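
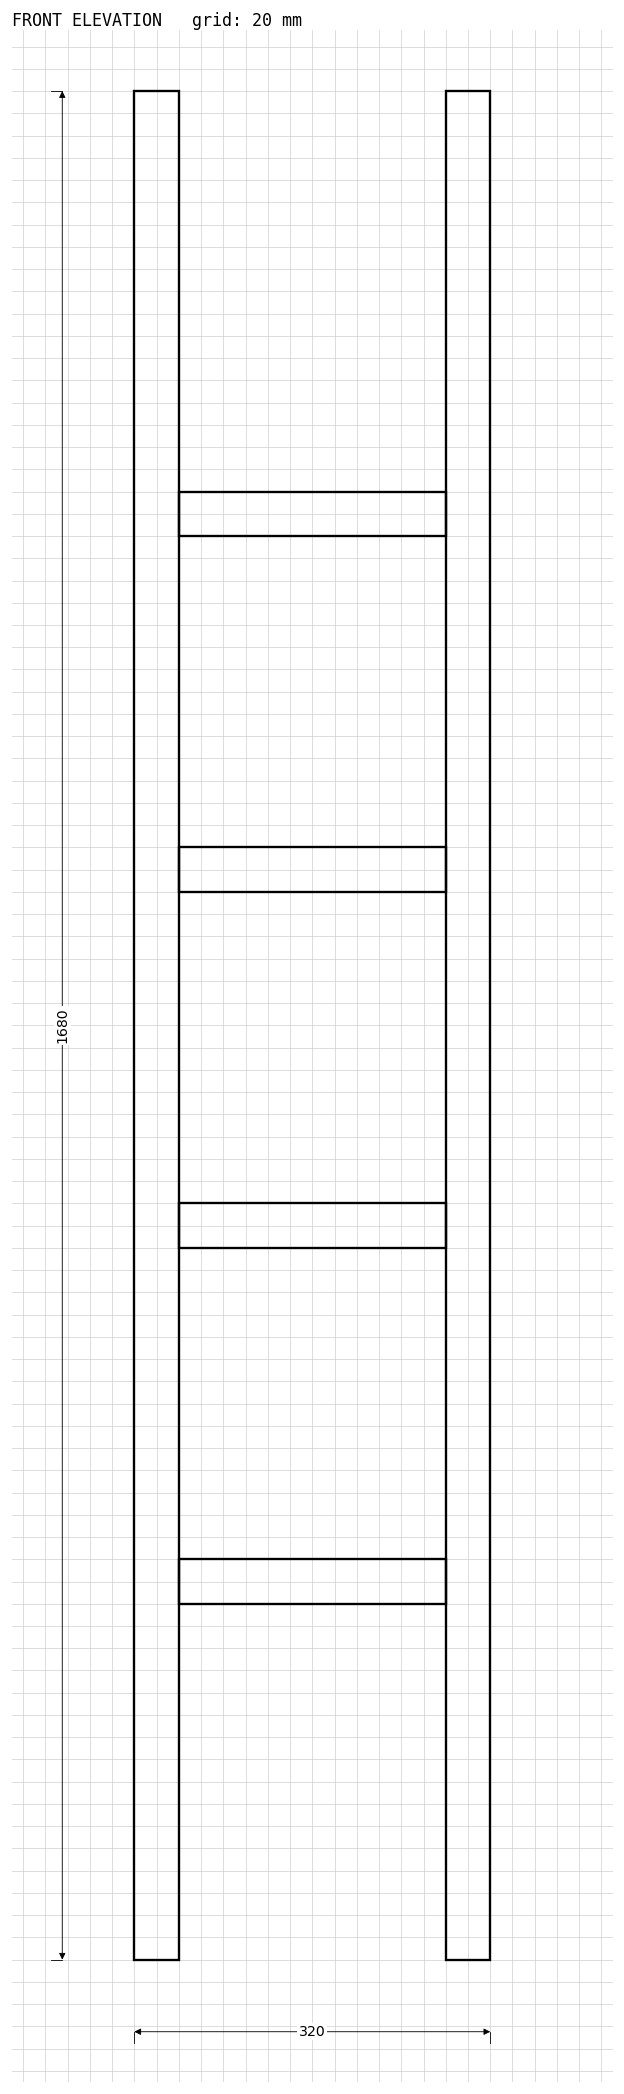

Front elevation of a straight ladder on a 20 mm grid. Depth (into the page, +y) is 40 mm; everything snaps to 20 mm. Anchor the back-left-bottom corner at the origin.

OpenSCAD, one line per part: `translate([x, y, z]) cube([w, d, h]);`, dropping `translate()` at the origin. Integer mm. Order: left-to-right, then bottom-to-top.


cube([40, 40, 1680]);
translate([40, 0, 320]) cube([240, 40, 40]);
translate([40, 0, 640]) cube([240, 40, 40]);
translate([40, 0, 960]) cube([240, 40, 40]);
translate([40, 0, 1280]) cube([240, 40, 40]);
translate([280, 0, 0]) cube([40, 40, 1680]);


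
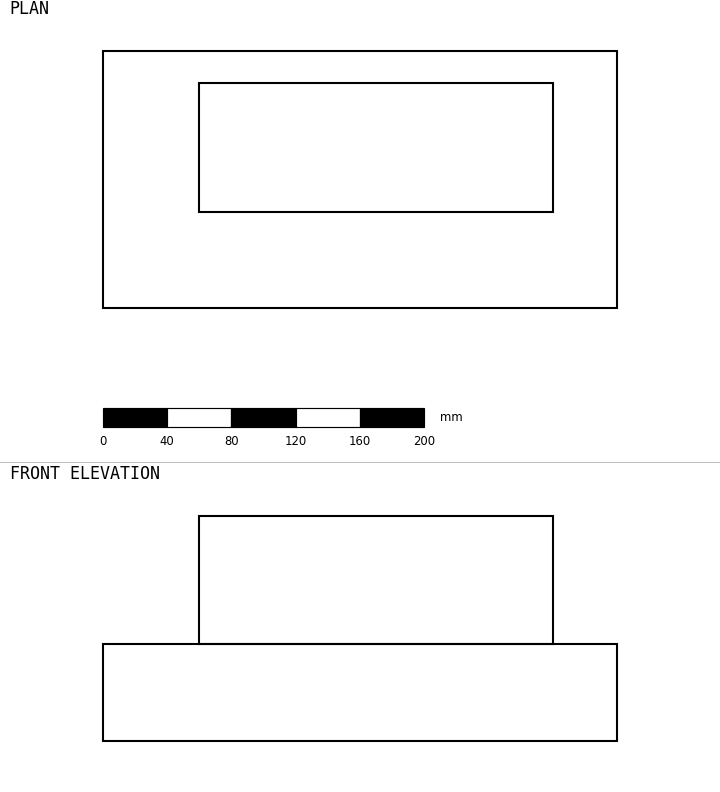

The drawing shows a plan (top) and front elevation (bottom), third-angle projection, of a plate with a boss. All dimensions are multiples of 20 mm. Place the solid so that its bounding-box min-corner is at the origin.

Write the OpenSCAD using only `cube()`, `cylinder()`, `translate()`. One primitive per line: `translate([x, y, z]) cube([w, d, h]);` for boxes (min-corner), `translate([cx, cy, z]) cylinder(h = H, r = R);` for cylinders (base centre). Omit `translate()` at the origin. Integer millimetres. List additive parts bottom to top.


cube([320, 160, 60]);
translate([60, 60, 60]) cube([220, 80, 80]);


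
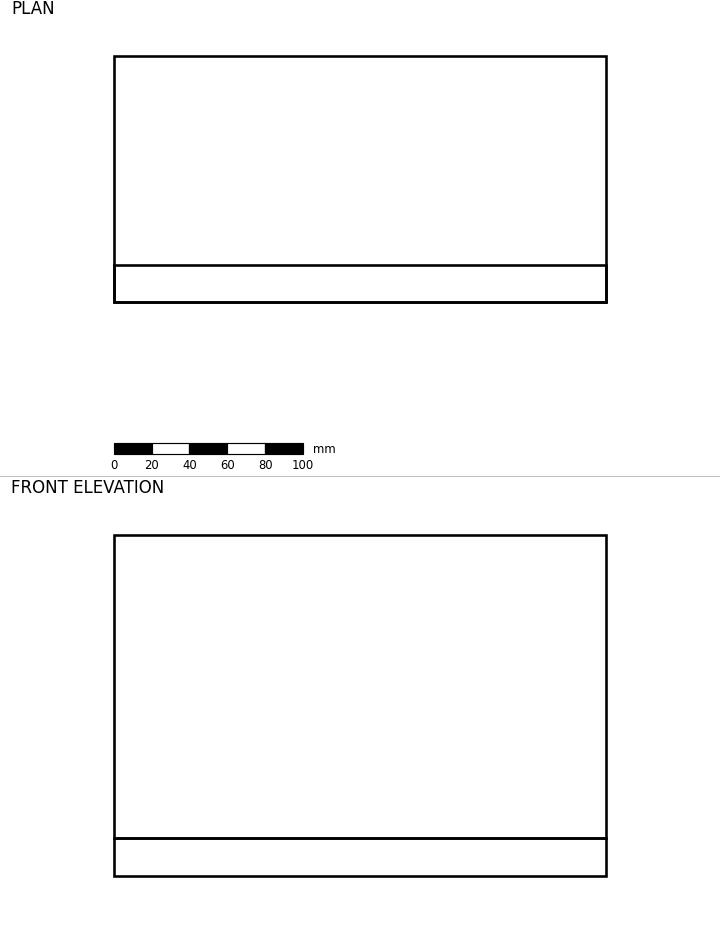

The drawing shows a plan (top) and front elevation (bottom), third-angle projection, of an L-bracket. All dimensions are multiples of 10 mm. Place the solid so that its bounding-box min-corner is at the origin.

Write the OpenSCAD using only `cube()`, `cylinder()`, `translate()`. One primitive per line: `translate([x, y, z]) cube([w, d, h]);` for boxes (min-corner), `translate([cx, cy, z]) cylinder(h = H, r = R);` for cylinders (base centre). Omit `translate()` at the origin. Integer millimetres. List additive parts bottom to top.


cube([260, 130, 20]);
translate([0, 0, 20]) cube([260, 20, 160]);


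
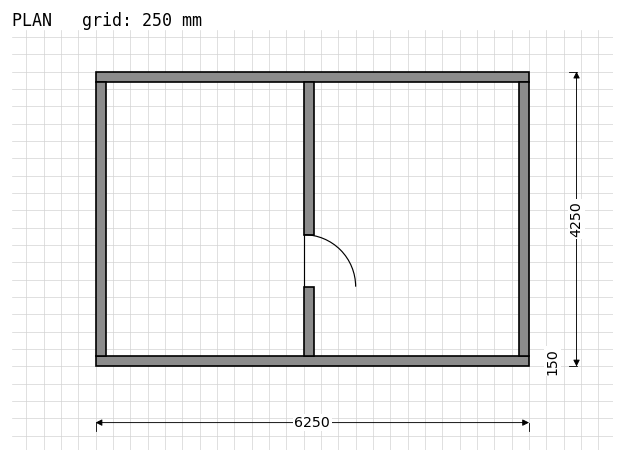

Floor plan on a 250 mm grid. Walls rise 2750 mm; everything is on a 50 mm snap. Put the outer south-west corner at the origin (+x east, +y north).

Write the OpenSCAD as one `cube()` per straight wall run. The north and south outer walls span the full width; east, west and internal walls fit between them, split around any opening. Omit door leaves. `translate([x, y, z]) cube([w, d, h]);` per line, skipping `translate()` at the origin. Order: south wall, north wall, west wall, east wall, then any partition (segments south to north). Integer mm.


cube([6250, 150, 2750]);
translate([0, 4100, 0]) cube([6250, 150, 2750]);
translate([0, 150, 0]) cube([150, 3950, 2750]);
translate([6100, 150, 0]) cube([150, 3950, 2750]);
translate([3000, 150, 0]) cube([150, 1000, 2750]);
translate([3000, 1900, 0]) cube([150, 2200, 2750]);


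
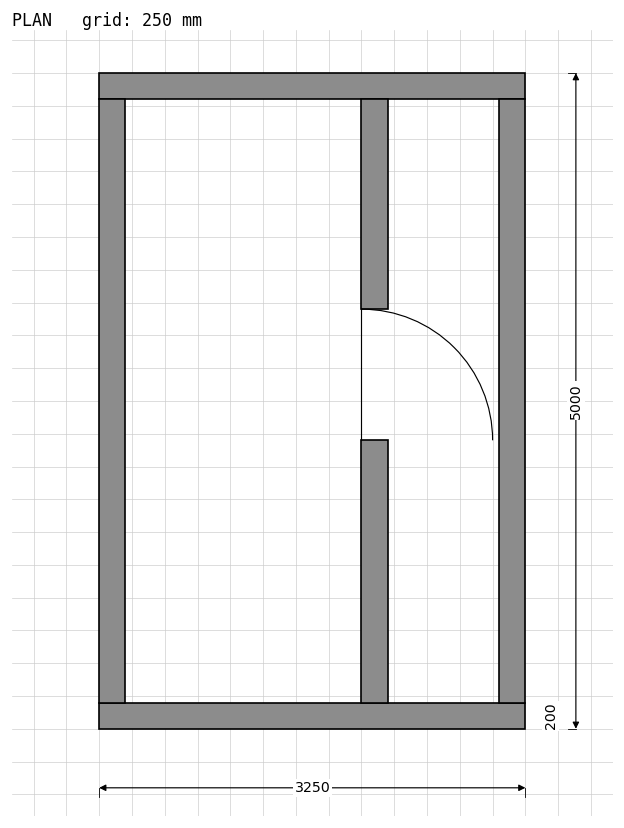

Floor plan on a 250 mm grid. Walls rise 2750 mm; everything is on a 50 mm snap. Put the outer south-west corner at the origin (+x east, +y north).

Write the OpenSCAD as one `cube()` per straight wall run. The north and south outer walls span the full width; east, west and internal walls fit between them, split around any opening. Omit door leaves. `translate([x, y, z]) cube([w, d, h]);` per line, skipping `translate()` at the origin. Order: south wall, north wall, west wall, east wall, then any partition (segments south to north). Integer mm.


cube([3250, 200, 2750]);
translate([0, 4800, 0]) cube([3250, 200, 2750]);
translate([0, 200, 0]) cube([200, 4600, 2750]);
translate([3050, 200, 0]) cube([200, 4600, 2750]);
translate([2000, 200, 0]) cube([200, 2000, 2750]);
translate([2000, 3200, 0]) cube([200, 1600, 2750]);


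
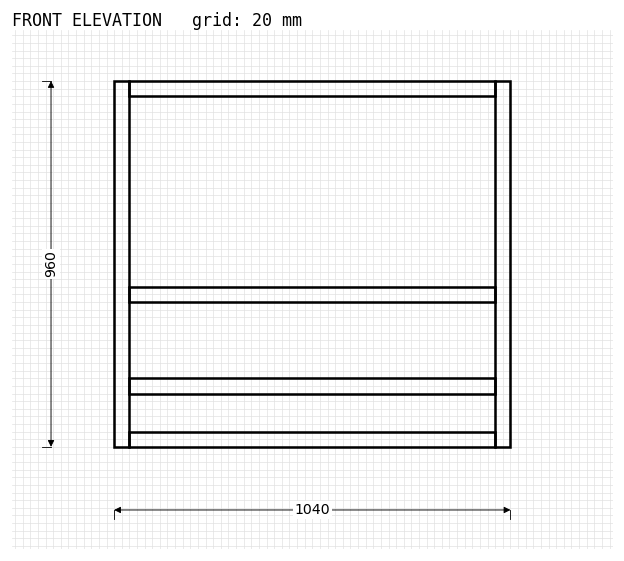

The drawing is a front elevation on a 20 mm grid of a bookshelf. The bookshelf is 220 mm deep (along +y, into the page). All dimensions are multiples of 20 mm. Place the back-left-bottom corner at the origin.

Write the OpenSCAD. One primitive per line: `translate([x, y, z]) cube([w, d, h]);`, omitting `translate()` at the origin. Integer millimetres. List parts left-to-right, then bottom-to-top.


cube([40, 220, 960]);
translate([40, 0, 0]) cube([960, 220, 40]);
translate([40, 0, 140]) cube([960, 220, 40]);
translate([40, 0, 380]) cube([960, 220, 40]);
translate([40, 0, 920]) cube([960, 220, 40]);
translate([1000, 0, 0]) cube([40, 220, 960]);


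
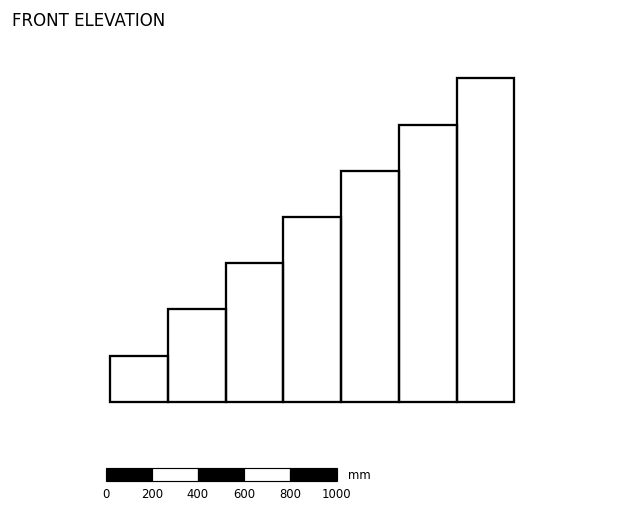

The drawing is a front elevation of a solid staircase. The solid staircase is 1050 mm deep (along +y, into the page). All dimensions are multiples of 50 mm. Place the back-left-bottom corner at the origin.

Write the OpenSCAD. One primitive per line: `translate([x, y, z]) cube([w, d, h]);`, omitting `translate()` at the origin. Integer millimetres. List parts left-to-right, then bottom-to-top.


cube([250, 1050, 200]);
translate([250, 0, 0]) cube([250, 1050, 400]);
translate([500, 0, 0]) cube([250, 1050, 600]);
translate([750, 0, 0]) cube([250, 1050, 800]);
translate([1000, 0, 0]) cube([250, 1050, 1000]);
translate([1250, 0, 0]) cube([250, 1050, 1200]);
translate([1500, 0, 0]) cube([250, 1050, 1400]);


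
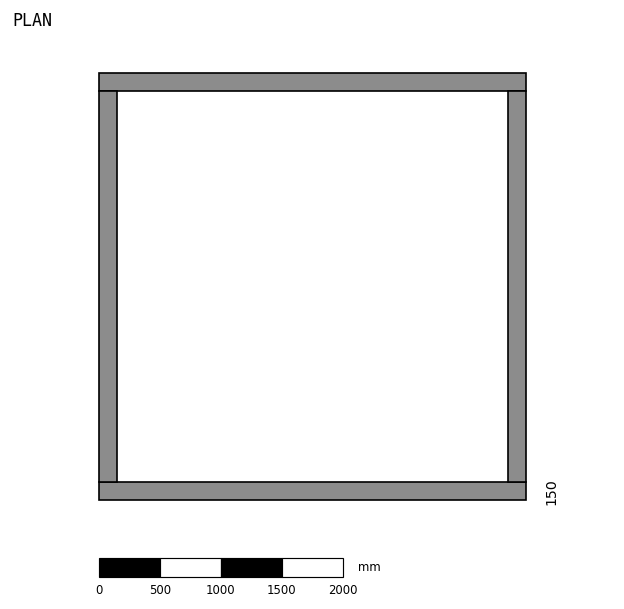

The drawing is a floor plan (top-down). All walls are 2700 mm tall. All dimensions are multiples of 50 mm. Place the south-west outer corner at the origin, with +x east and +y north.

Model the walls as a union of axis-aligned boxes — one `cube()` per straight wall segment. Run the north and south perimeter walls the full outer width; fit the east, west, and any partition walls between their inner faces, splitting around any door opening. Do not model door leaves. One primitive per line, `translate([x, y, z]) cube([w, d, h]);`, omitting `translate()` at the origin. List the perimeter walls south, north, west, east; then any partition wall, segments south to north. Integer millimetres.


cube([3500, 150, 2700]);
translate([0, 3350, 0]) cube([3500, 150, 2700]);
translate([0, 150, 0]) cube([150, 3200, 2700]);
translate([3350, 150, 0]) cube([150, 3200, 2700]);


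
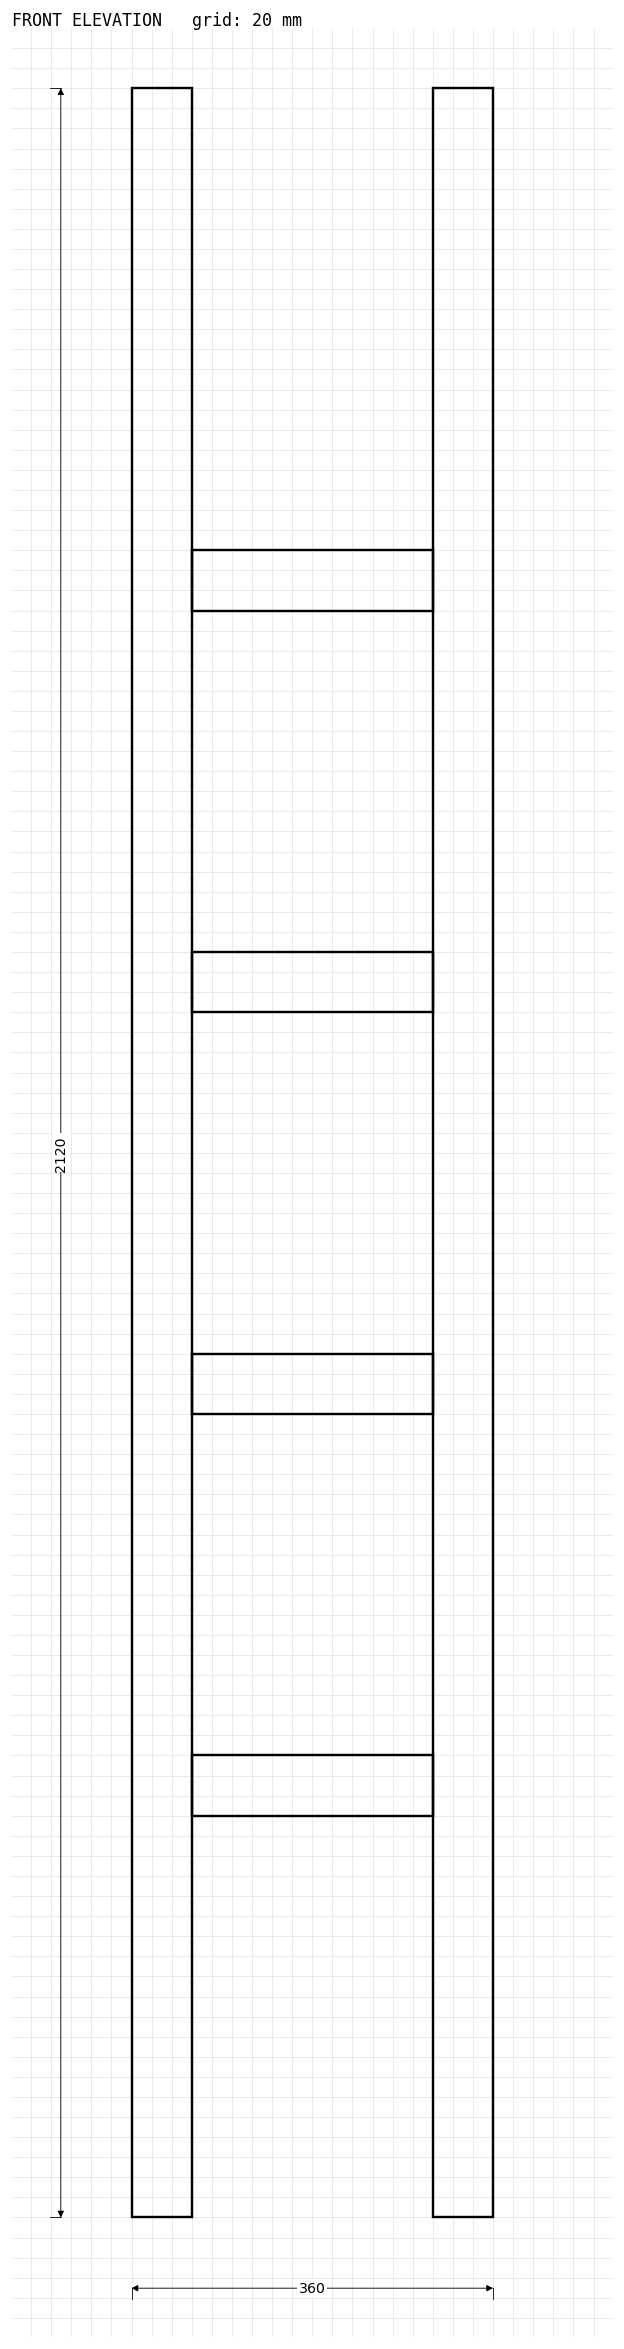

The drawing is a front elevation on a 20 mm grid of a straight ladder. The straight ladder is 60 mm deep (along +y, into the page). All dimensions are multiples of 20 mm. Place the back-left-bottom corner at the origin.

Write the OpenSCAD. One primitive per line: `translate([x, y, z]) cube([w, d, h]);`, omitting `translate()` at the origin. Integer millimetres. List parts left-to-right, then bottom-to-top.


cube([60, 60, 2120]);
translate([60, 0, 400]) cube([240, 60, 60]);
translate([60, 0, 800]) cube([240, 60, 60]);
translate([60, 0, 1200]) cube([240, 60, 60]);
translate([60, 0, 1600]) cube([240, 60, 60]);
translate([300, 0, 0]) cube([60, 60, 2120]);


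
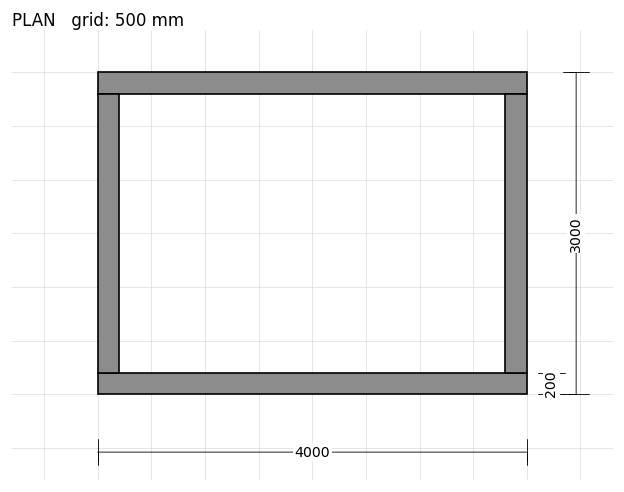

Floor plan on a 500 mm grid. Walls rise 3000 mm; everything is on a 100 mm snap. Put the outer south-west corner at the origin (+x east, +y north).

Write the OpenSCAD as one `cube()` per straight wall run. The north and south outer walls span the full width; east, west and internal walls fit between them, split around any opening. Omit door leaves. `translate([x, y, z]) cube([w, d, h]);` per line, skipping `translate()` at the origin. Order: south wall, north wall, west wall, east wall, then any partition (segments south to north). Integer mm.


cube([4000, 200, 3000]);
translate([0, 2800, 0]) cube([4000, 200, 3000]);
translate([0, 200, 0]) cube([200, 2600, 3000]);
translate([3800, 200, 0]) cube([200, 2600, 3000]);


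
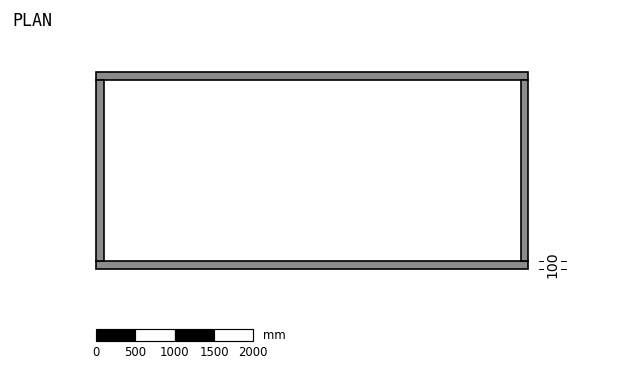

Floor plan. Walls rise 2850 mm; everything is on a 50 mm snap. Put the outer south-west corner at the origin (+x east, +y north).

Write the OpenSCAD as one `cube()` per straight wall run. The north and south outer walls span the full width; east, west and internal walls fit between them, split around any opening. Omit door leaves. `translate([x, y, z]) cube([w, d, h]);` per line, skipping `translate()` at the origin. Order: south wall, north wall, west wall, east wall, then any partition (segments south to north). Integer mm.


cube([5500, 100, 2850]);
translate([0, 2400, 0]) cube([5500, 100, 2850]);
translate([0, 100, 0]) cube([100, 2300, 2850]);
translate([5400, 100, 0]) cube([100, 2300, 2850]);


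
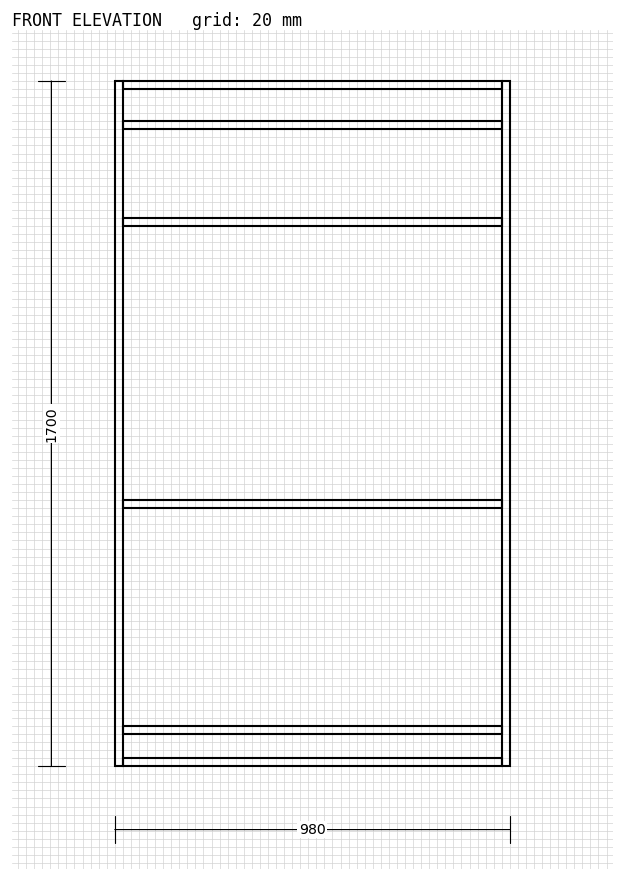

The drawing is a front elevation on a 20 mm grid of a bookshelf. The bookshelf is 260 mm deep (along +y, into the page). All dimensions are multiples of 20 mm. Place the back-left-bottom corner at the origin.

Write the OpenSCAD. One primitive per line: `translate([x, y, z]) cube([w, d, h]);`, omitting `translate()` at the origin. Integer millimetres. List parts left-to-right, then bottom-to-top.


cube([20, 260, 1700]);
translate([20, 0, 0]) cube([940, 260, 20]);
translate([20, 0, 80]) cube([940, 260, 20]);
translate([20, 0, 640]) cube([940, 260, 20]);
translate([20, 0, 1340]) cube([940, 260, 20]);
translate([20, 0, 1580]) cube([940, 260, 20]);
translate([20, 0, 1680]) cube([940, 260, 20]);
translate([960, 0, 0]) cube([20, 260, 1700]);


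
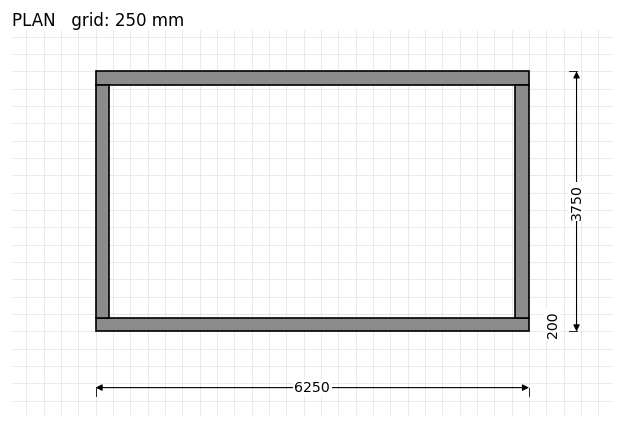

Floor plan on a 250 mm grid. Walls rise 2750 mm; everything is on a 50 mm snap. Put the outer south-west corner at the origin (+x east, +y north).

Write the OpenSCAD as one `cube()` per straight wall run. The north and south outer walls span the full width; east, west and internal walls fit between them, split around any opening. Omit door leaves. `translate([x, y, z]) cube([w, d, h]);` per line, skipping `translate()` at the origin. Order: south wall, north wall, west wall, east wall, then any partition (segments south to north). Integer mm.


cube([6250, 200, 2750]);
translate([0, 3550, 0]) cube([6250, 200, 2750]);
translate([0, 200, 0]) cube([200, 3350, 2750]);
translate([6050, 200, 0]) cube([200, 3350, 2750]);


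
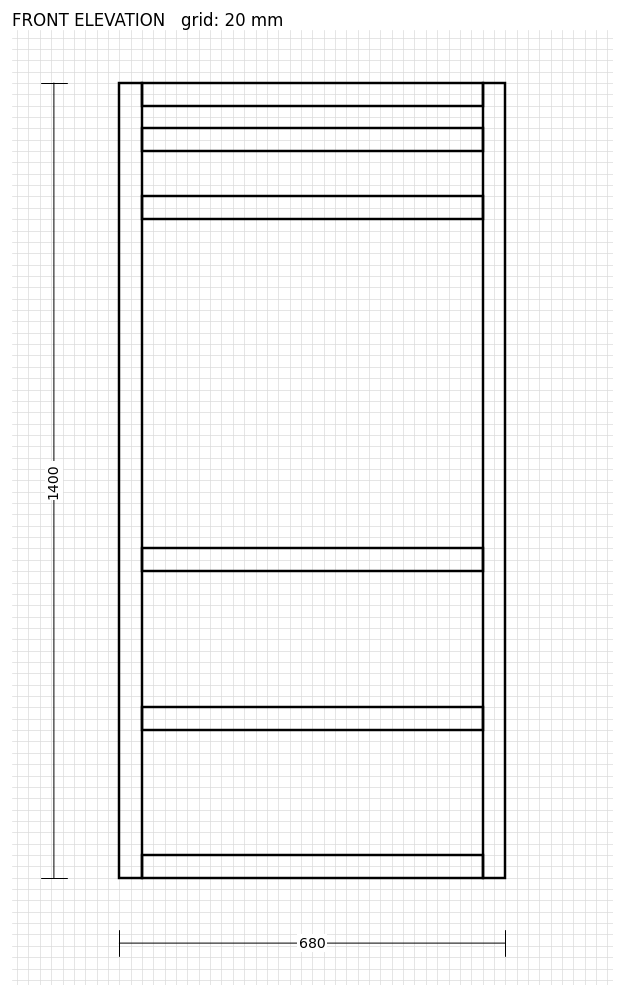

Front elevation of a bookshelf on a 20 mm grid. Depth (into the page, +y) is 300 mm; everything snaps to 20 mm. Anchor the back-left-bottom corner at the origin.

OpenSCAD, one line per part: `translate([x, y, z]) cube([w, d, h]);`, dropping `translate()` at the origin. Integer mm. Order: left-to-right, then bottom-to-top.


cube([40, 300, 1400]);
translate([40, 0, 0]) cube([600, 300, 40]);
translate([40, 0, 260]) cube([600, 300, 40]);
translate([40, 0, 540]) cube([600, 300, 40]);
translate([40, 0, 1160]) cube([600, 300, 40]);
translate([40, 0, 1280]) cube([600, 300, 40]);
translate([40, 0, 1360]) cube([600, 300, 40]);
translate([640, 0, 0]) cube([40, 300, 1400]);


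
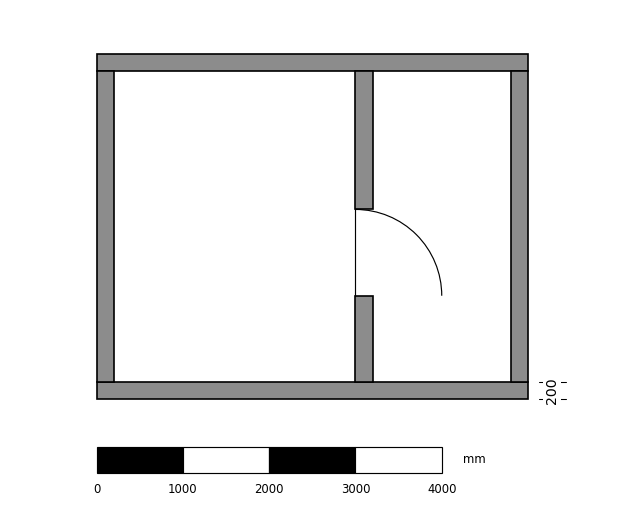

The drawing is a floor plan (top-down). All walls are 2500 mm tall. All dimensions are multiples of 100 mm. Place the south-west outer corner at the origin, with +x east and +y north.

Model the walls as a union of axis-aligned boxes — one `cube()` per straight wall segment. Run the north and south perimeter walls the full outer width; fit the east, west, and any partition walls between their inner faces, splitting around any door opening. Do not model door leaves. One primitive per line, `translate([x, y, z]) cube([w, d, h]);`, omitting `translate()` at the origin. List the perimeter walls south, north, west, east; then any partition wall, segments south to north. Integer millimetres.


cube([5000, 200, 2500]);
translate([0, 3800, 0]) cube([5000, 200, 2500]);
translate([0, 200, 0]) cube([200, 3600, 2500]);
translate([4800, 200, 0]) cube([200, 3600, 2500]);
translate([3000, 200, 0]) cube([200, 1000, 2500]);
translate([3000, 2200, 0]) cube([200, 1600, 2500]);


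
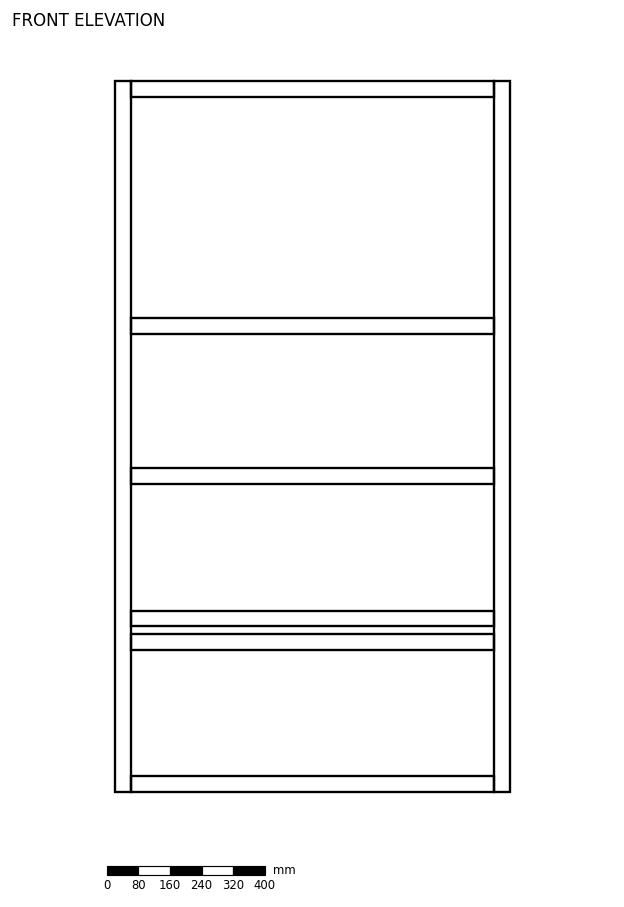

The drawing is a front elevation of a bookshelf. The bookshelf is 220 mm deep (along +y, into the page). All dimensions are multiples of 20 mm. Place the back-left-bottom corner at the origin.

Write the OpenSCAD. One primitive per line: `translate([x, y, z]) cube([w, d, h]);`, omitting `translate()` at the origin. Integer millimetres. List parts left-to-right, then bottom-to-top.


cube([40, 220, 1800]);
translate([40, 0, 0]) cube([920, 220, 40]);
translate([40, 0, 360]) cube([920, 220, 40]);
translate([40, 0, 420]) cube([920, 220, 40]);
translate([40, 0, 780]) cube([920, 220, 40]);
translate([40, 0, 1160]) cube([920, 220, 40]);
translate([40, 0, 1760]) cube([920, 220, 40]);
translate([960, 0, 0]) cube([40, 220, 1800]);


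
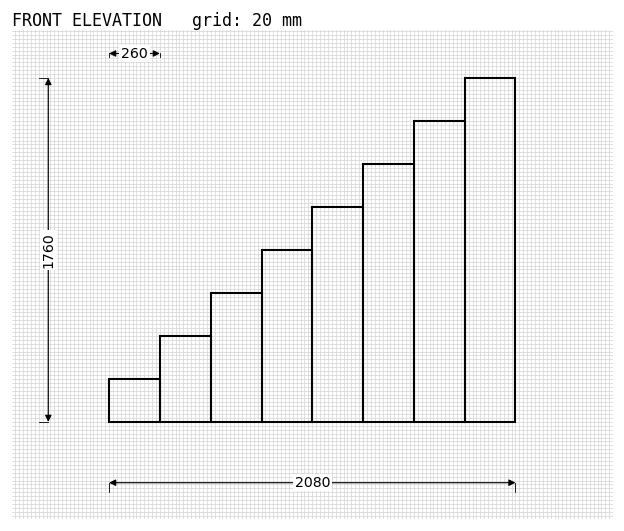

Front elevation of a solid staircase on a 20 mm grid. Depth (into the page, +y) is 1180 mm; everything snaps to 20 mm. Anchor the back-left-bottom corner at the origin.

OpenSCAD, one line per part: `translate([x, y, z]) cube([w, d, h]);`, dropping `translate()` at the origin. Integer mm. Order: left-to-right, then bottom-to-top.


cube([260, 1180, 220]);
translate([260, 0, 0]) cube([260, 1180, 440]);
translate([520, 0, 0]) cube([260, 1180, 660]);
translate([780, 0, 0]) cube([260, 1180, 880]);
translate([1040, 0, 0]) cube([260, 1180, 1100]);
translate([1300, 0, 0]) cube([260, 1180, 1320]);
translate([1560, 0, 0]) cube([260, 1180, 1540]);
translate([1820, 0, 0]) cube([260, 1180, 1760]);


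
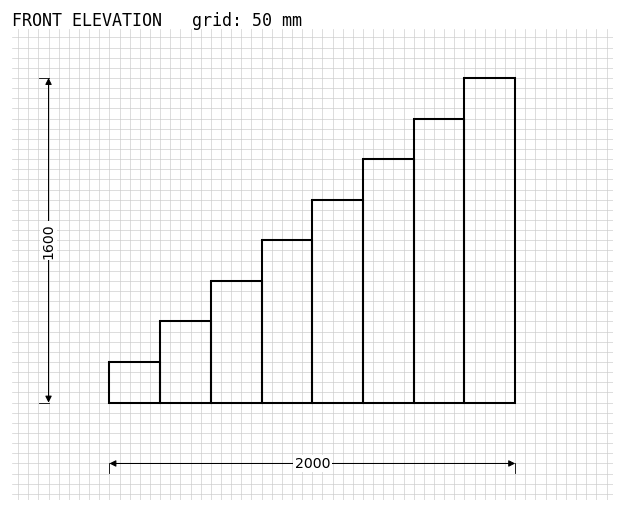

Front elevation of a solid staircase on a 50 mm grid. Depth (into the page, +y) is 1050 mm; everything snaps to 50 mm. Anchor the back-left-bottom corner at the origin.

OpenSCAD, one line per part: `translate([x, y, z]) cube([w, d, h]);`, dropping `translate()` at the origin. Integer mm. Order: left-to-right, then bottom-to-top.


cube([250, 1050, 200]);
translate([250, 0, 0]) cube([250, 1050, 400]);
translate([500, 0, 0]) cube([250, 1050, 600]);
translate([750, 0, 0]) cube([250, 1050, 800]);
translate([1000, 0, 0]) cube([250, 1050, 1000]);
translate([1250, 0, 0]) cube([250, 1050, 1200]);
translate([1500, 0, 0]) cube([250, 1050, 1400]);
translate([1750, 0, 0]) cube([250, 1050, 1600]);


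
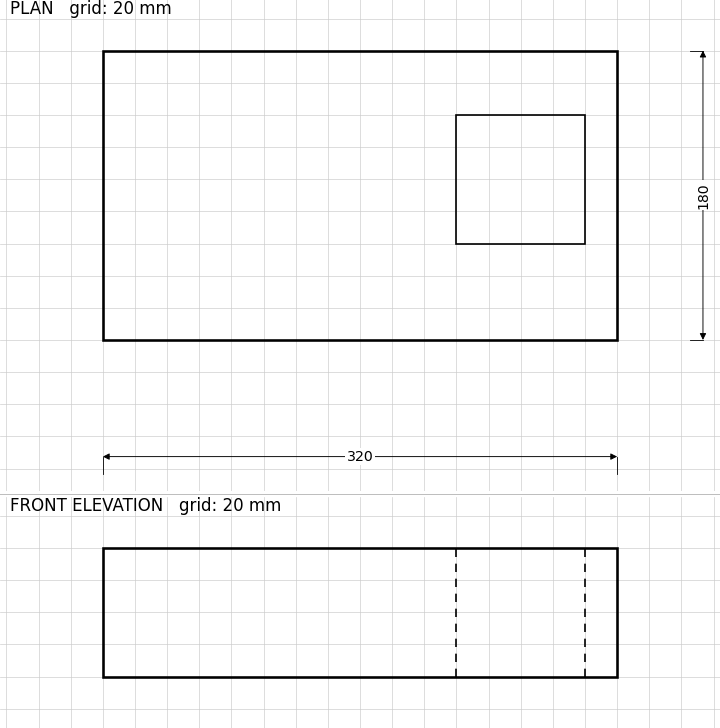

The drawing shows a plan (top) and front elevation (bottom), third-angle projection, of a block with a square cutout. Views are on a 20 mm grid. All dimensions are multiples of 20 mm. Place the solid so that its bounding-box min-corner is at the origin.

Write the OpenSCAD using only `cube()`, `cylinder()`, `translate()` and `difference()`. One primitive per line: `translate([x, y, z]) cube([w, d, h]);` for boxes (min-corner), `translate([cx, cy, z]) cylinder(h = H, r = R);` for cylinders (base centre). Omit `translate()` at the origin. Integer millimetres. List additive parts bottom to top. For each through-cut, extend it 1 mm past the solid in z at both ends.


difference() {
  cube([320, 180, 80]);
  translate([220, 60, -1]) cube([80, 80, 82]);
}


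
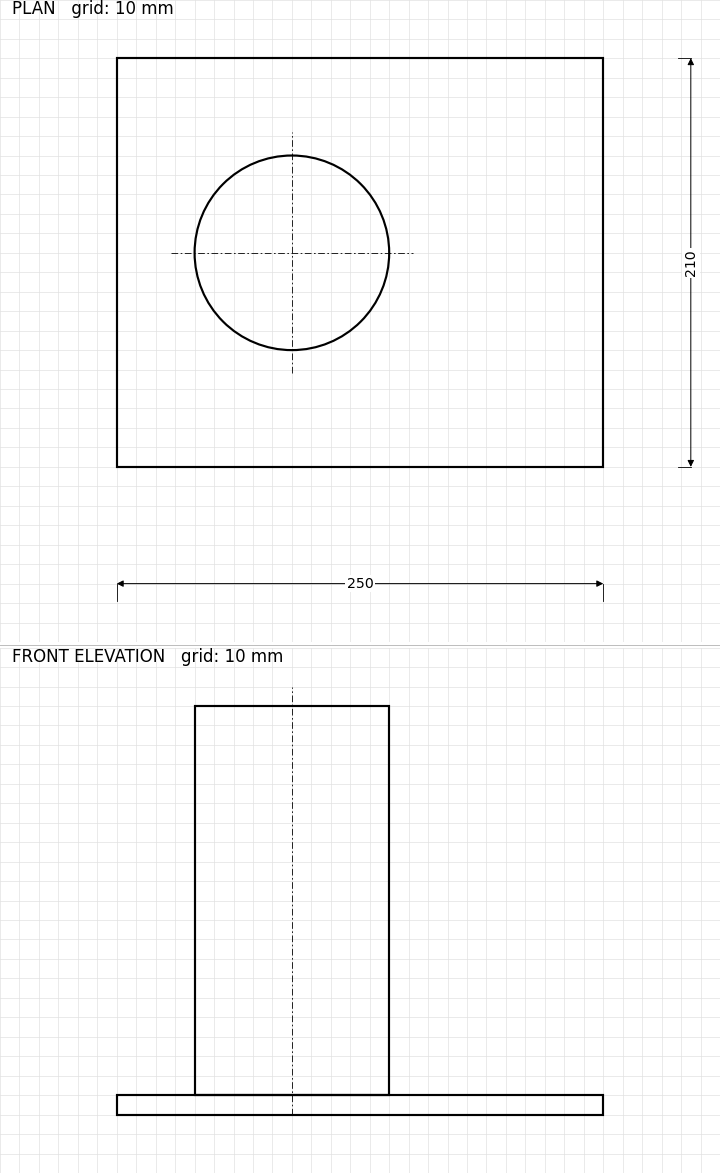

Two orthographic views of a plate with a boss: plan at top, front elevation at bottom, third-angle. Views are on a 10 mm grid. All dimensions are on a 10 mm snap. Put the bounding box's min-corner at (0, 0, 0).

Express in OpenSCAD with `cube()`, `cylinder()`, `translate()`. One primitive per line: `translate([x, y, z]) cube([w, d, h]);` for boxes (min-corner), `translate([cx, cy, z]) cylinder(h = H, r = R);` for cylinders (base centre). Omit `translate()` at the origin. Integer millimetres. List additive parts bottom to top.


cube([250, 210, 10]);
translate([90, 110, 10]) cylinder(h = 200, r = 50);


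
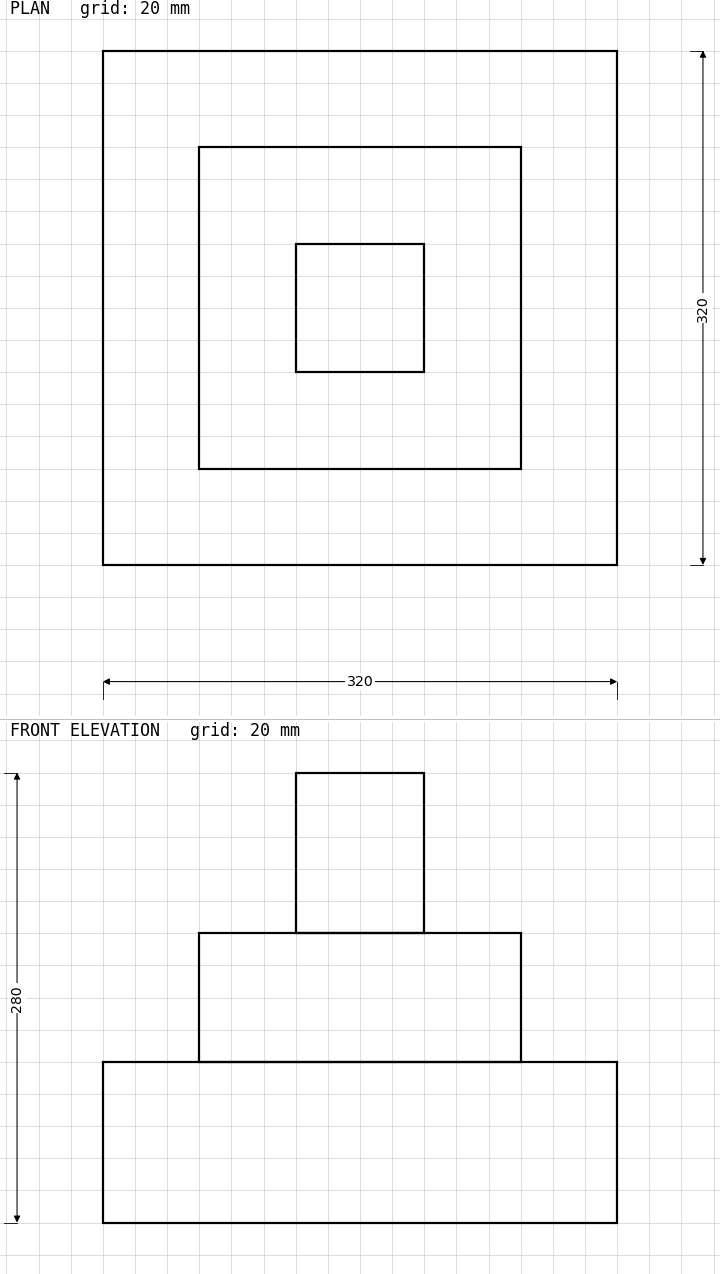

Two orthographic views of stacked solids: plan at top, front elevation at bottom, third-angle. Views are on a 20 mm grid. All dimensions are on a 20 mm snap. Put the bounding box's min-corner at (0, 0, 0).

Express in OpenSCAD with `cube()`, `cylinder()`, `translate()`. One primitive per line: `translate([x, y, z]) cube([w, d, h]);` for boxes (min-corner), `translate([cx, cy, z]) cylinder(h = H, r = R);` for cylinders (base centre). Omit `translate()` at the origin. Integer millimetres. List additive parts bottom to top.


cube([320, 320, 100]);
translate([60, 60, 100]) cube([200, 200, 80]);
translate([120, 120, 180]) cube([80, 80, 100]);


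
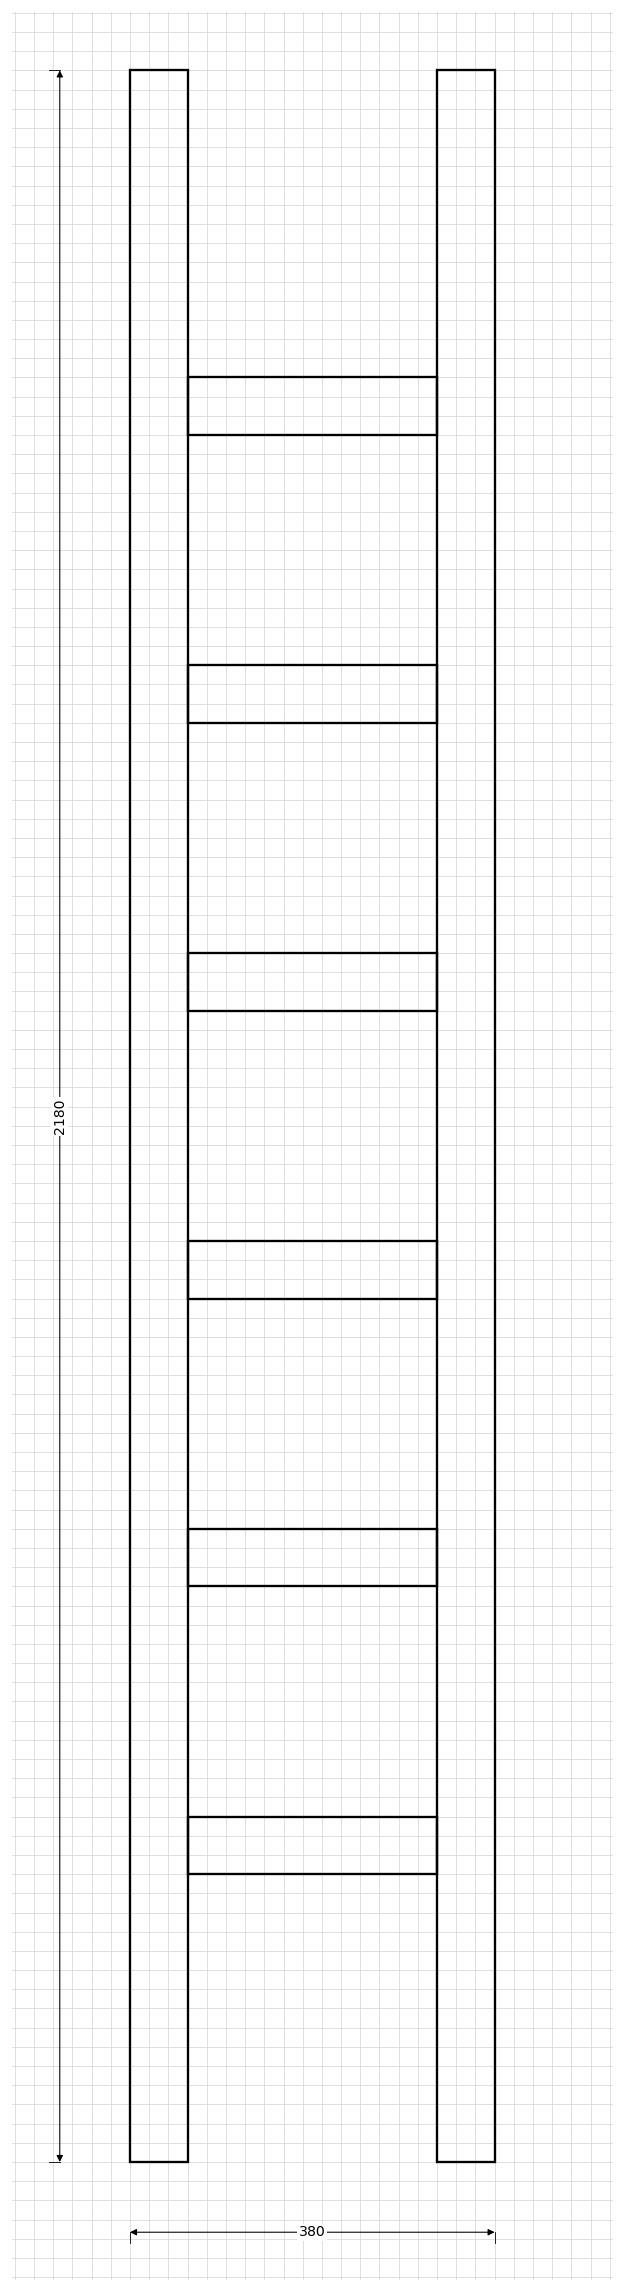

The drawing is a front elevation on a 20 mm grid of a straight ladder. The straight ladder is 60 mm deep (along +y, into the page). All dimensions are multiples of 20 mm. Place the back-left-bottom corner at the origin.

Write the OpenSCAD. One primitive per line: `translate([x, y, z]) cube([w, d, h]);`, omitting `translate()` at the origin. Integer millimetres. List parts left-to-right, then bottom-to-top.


cube([60, 60, 2180]);
translate([60, 0, 300]) cube([260, 60, 60]);
translate([60, 0, 600]) cube([260, 60, 60]);
translate([60, 0, 900]) cube([260, 60, 60]);
translate([60, 0, 1200]) cube([260, 60, 60]);
translate([60, 0, 1500]) cube([260, 60, 60]);
translate([60, 0, 1800]) cube([260, 60, 60]);
translate([320, 0, 0]) cube([60, 60, 2180]);


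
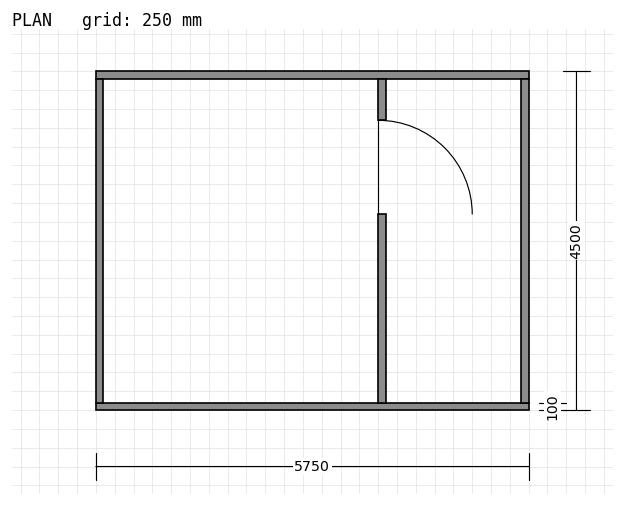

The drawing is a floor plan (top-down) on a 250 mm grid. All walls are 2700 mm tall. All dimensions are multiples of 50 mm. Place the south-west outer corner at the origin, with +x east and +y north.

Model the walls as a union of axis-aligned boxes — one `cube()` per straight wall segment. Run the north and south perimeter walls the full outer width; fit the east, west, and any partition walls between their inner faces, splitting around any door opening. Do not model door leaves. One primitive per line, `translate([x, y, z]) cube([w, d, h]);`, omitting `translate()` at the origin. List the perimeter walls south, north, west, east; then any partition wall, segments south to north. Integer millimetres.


cube([5750, 100, 2700]);
translate([0, 4400, 0]) cube([5750, 100, 2700]);
translate([0, 100, 0]) cube([100, 4300, 2700]);
translate([5650, 100, 0]) cube([100, 4300, 2700]);
translate([3750, 100, 0]) cube([100, 2500, 2700]);
translate([3750, 3850, 0]) cube([100, 550, 2700]);


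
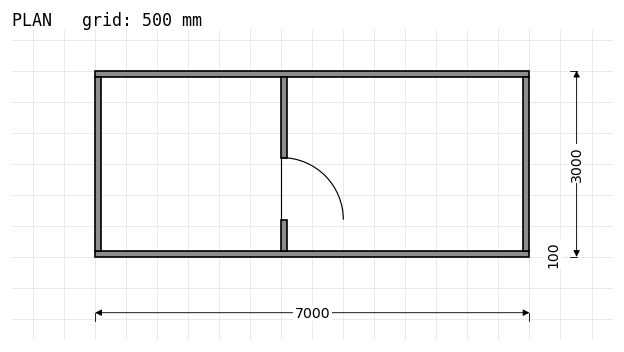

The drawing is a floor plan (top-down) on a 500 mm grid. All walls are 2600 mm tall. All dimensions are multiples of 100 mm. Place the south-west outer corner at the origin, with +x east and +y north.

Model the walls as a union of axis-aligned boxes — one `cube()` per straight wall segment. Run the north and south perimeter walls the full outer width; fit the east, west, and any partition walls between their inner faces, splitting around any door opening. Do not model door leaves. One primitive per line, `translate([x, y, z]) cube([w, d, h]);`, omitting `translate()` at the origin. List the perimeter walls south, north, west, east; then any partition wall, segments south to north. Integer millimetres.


cube([7000, 100, 2600]);
translate([0, 2900, 0]) cube([7000, 100, 2600]);
translate([0, 100, 0]) cube([100, 2800, 2600]);
translate([6900, 100, 0]) cube([100, 2800, 2600]);
translate([3000, 100, 0]) cube([100, 500, 2600]);
translate([3000, 1600, 0]) cube([100, 1300, 2600]);


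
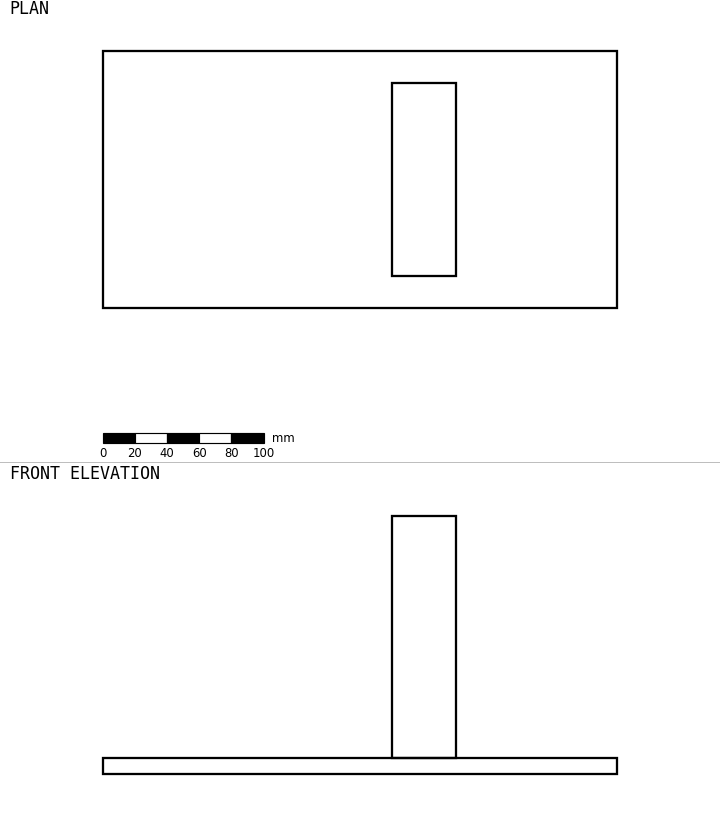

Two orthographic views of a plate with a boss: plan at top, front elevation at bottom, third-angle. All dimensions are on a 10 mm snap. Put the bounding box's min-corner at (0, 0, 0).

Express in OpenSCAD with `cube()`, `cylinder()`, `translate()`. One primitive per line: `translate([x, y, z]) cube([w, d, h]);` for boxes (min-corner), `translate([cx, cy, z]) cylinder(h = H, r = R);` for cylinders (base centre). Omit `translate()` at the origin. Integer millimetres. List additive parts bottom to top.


cube([320, 160, 10]);
translate([180, 20, 10]) cube([40, 120, 150]);


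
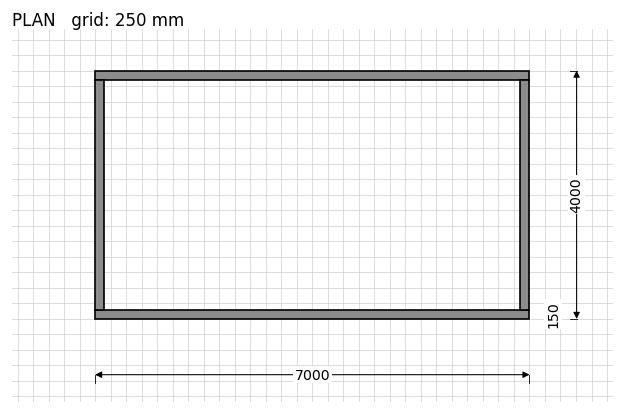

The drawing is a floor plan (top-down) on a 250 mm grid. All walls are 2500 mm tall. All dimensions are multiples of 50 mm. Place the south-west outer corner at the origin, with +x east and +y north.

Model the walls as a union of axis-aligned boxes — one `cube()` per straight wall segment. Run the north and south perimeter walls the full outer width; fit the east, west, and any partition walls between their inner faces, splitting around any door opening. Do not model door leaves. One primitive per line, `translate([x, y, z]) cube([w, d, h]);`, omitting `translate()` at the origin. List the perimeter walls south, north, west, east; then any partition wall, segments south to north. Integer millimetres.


cube([7000, 150, 2500]);
translate([0, 3850, 0]) cube([7000, 150, 2500]);
translate([0, 150, 0]) cube([150, 3700, 2500]);
translate([6850, 150, 0]) cube([150, 3700, 2500]);


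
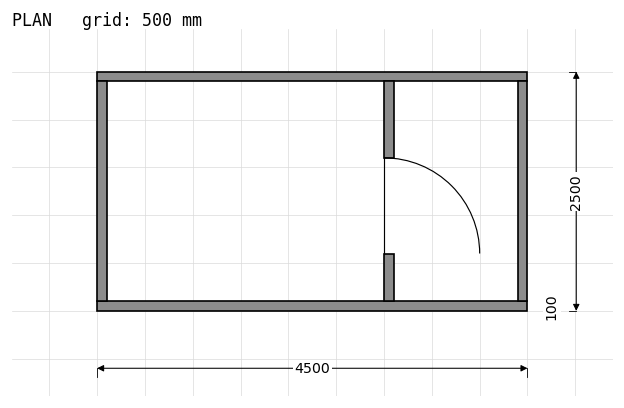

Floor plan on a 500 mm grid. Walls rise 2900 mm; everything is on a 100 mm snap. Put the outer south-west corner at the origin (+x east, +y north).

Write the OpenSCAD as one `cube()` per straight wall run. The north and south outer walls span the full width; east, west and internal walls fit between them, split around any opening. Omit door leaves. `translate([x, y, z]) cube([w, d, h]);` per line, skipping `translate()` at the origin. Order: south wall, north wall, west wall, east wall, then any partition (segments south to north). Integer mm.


cube([4500, 100, 2900]);
translate([0, 2400, 0]) cube([4500, 100, 2900]);
translate([0, 100, 0]) cube([100, 2300, 2900]);
translate([4400, 100, 0]) cube([100, 2300, 2900]);
translate([3000, 100, 0]) cube([100, 500, 2900]);
translate([3000, 1600, 0]) cube([100, 800, 2900]);


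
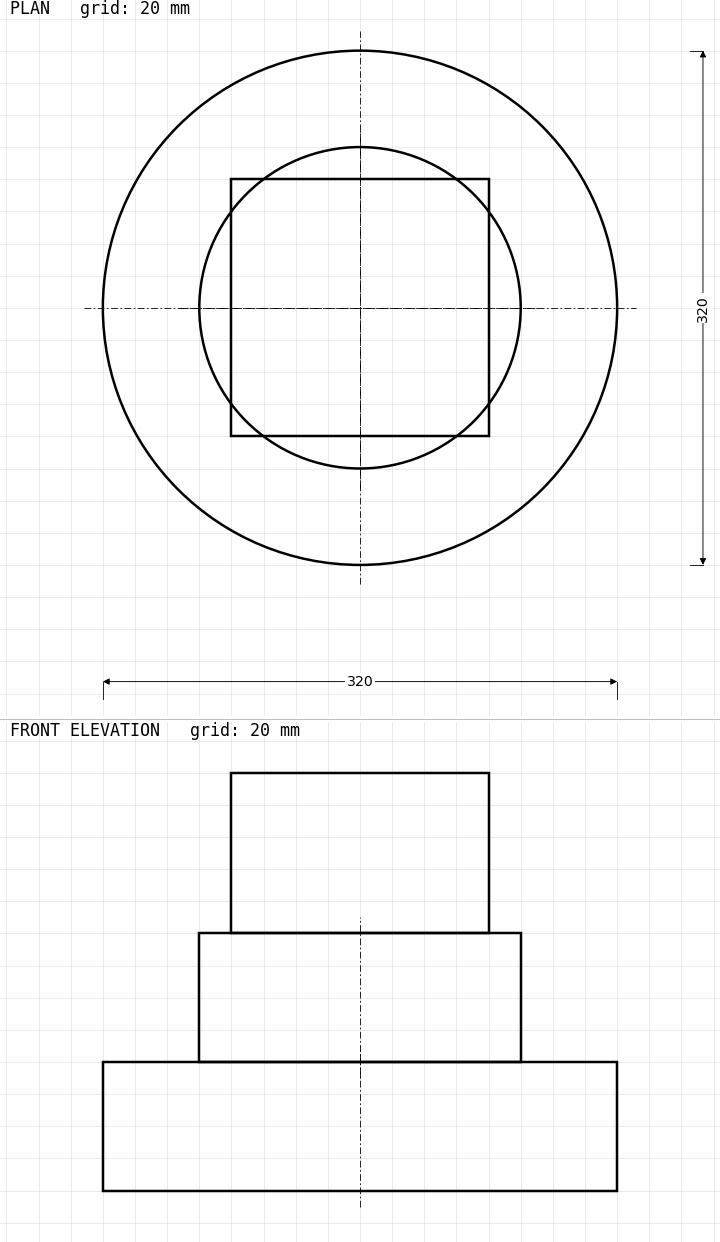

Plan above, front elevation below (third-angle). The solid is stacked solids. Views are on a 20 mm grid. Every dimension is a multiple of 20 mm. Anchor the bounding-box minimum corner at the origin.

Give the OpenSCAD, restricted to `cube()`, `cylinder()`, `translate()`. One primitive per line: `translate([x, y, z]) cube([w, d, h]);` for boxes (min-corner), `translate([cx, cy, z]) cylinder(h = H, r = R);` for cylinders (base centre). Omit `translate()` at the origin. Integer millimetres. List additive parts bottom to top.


translate([160, 160, 0]) cylinder(h = 80, r = 160);
translate([160, 160, 80]) cylinder(h = 80, r = 100);
translate([80, 80, 160]) cube([160, 160, 100]);


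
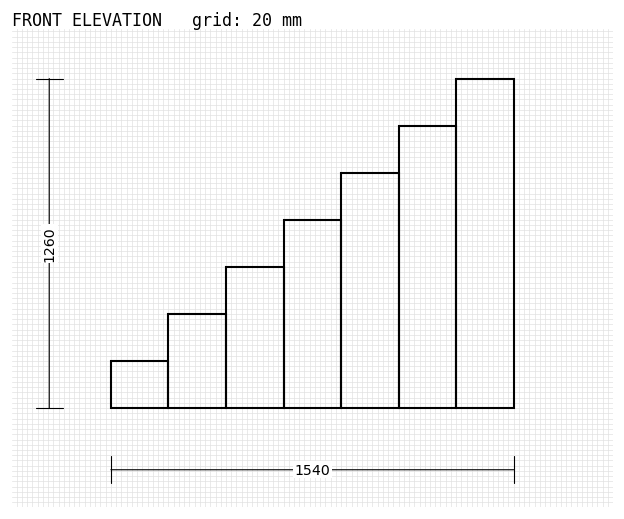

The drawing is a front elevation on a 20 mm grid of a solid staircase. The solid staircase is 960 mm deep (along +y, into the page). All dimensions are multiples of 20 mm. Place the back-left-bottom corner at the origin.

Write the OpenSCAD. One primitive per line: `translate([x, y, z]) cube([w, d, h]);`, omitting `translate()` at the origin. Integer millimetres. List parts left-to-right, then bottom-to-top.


cube([220, 960, 180]);
translate([220, 0, 0]) cube([220, 960, 360]);
translate([440, 0, 0]) cube([220, 960, 540]);
translate([660, 0, 0]) cube([220, 960, 720]);
translate([880, 0, 0]) cube([220, 960, 900]);
translate([1100, 0, 0]) cube([220, 960, 1080]);
translate([1320, 0, 0]) cube([220, 960, 1260]);


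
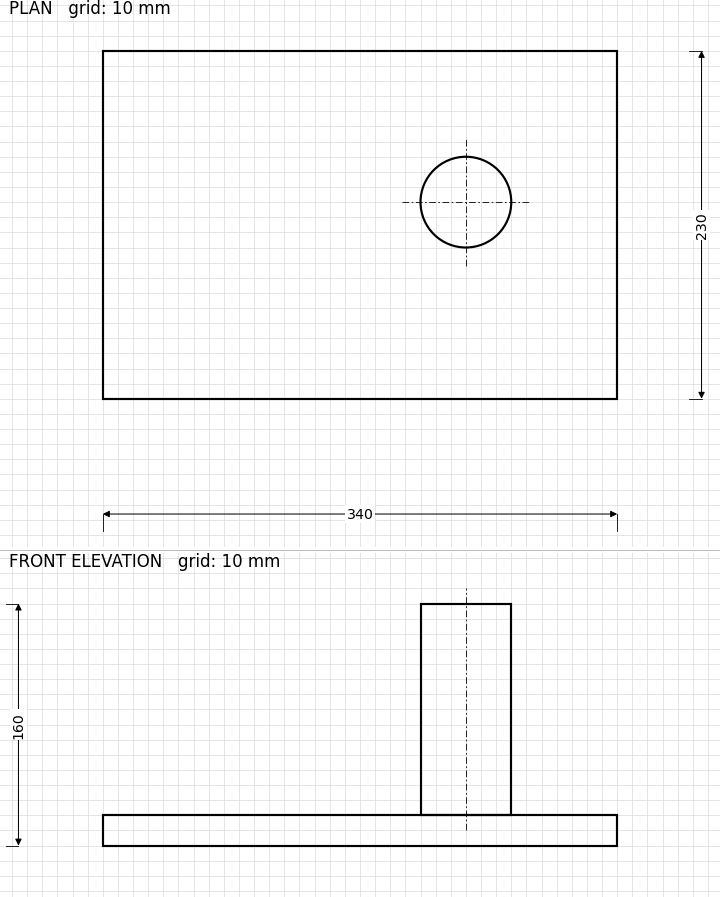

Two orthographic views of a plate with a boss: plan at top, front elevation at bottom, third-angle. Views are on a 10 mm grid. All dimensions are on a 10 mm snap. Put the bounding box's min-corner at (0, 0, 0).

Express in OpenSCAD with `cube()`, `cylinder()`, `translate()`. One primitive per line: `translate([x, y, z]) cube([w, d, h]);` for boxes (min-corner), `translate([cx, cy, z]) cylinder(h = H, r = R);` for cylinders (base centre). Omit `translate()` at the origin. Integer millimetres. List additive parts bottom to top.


cube([340, 230, 20]);
translate([240, 130, 20]) cylinder(h = 140, r = 30);


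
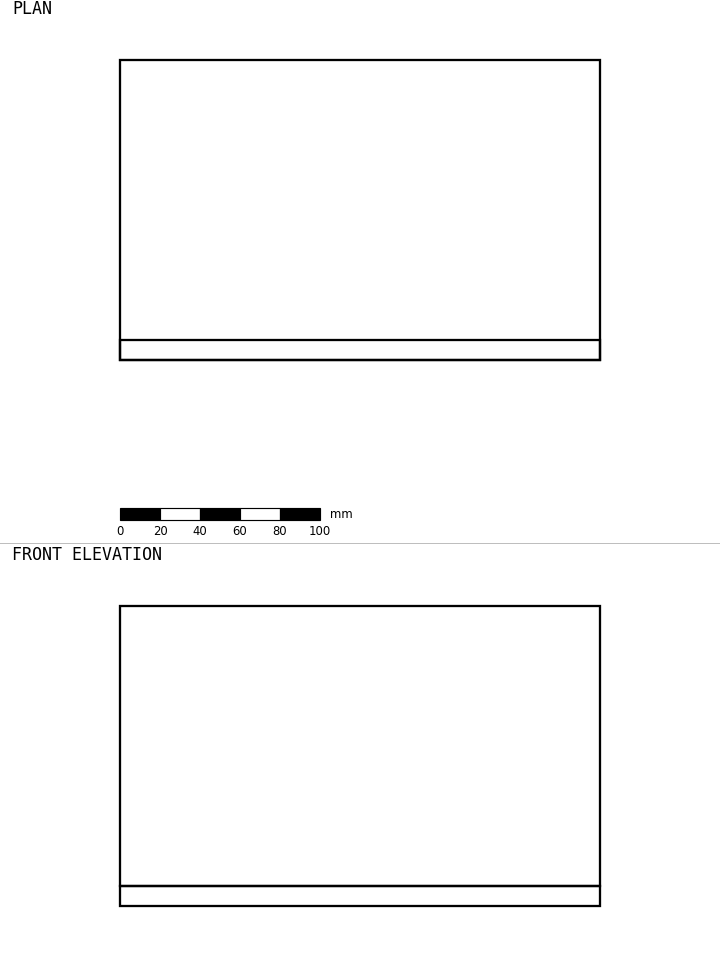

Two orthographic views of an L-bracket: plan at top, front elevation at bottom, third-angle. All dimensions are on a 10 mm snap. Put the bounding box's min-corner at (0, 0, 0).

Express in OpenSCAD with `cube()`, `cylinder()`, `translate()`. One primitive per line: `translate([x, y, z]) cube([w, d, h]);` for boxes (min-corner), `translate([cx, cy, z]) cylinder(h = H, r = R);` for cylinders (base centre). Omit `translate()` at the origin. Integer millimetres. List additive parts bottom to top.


cube([240, 150, 10]);
translate([0, 0, 10]) cube([240, 10, 140]);


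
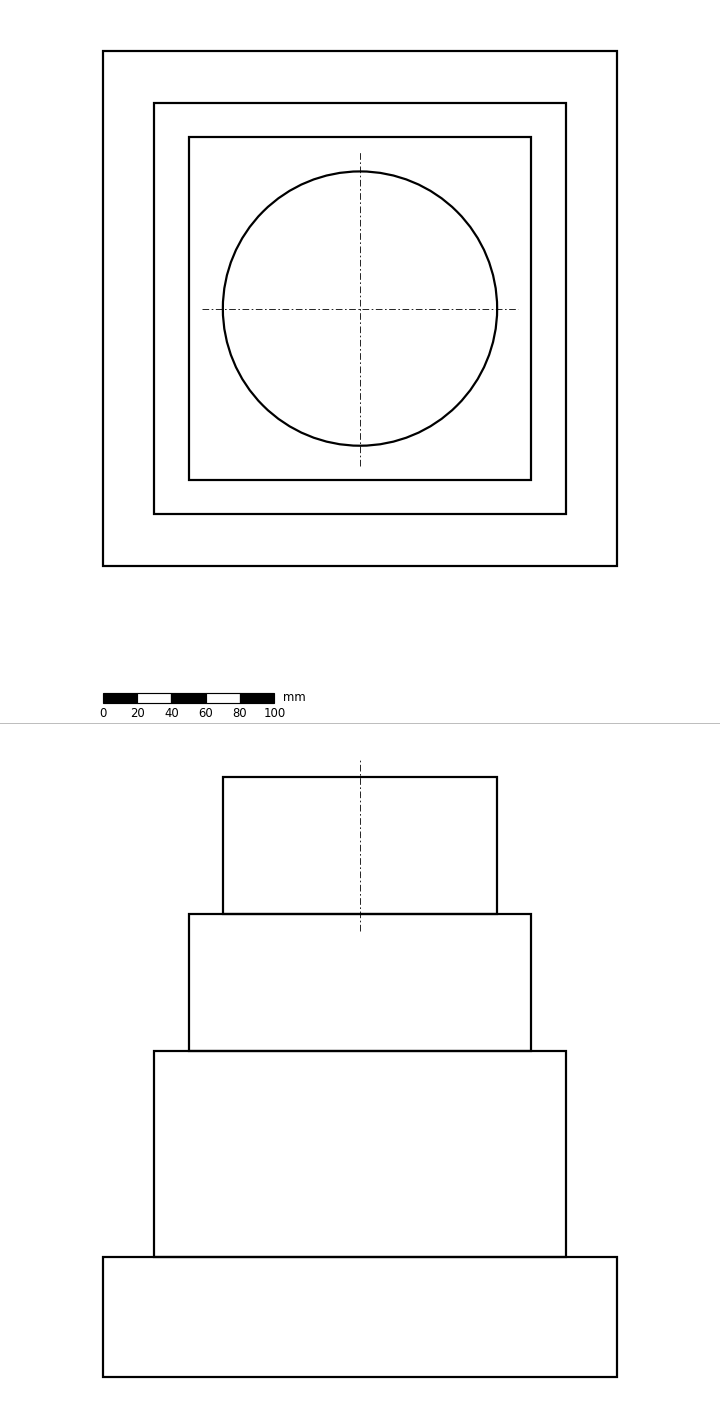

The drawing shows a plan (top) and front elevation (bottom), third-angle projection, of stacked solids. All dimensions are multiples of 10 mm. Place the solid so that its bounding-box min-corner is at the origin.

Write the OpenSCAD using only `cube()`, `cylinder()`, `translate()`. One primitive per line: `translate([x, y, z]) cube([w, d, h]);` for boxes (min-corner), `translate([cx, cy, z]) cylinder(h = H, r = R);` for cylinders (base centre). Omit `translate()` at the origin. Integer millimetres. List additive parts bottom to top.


cube([300, 300, 70]);
translate([30, 30, 70]) cube([240, 240, 120]);
translate([50, 50, 190]) cube([200, 200, 80]);
translate([150, 150, 270]) cylinder(h = 80, r = 80);


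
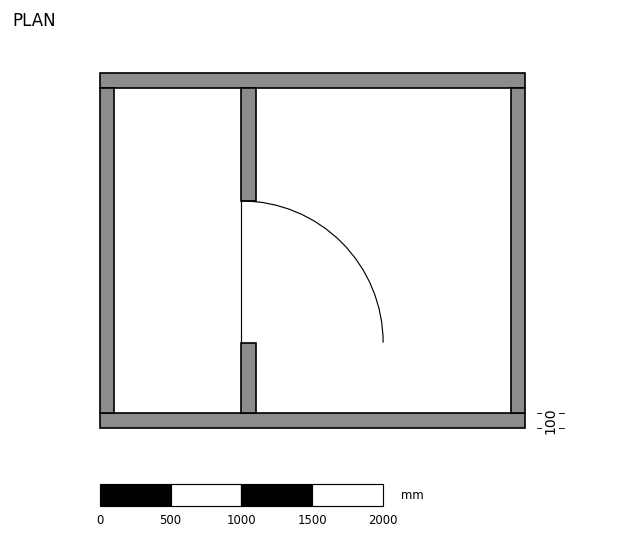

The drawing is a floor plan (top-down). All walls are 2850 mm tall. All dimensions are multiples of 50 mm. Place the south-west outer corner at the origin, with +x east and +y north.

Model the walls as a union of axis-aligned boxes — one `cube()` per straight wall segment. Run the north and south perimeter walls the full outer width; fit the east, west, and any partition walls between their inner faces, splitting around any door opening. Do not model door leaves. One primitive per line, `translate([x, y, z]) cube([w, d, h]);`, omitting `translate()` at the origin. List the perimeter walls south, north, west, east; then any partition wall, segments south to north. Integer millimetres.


cube([3000, 100, 2850]);
translate([0, 2400, 0]) cube([3000, 100, 2850]);
translate([0, 100, 0]) cube([100, 2300, 2850]);
translate([2900, 100, 0]) cube([100, 2300, 2850]);
translate([1000, 100, 0]) cube([100, 500, 2850]);
translate([1000, 1600, 0]) cube([100, 800, 2850]);


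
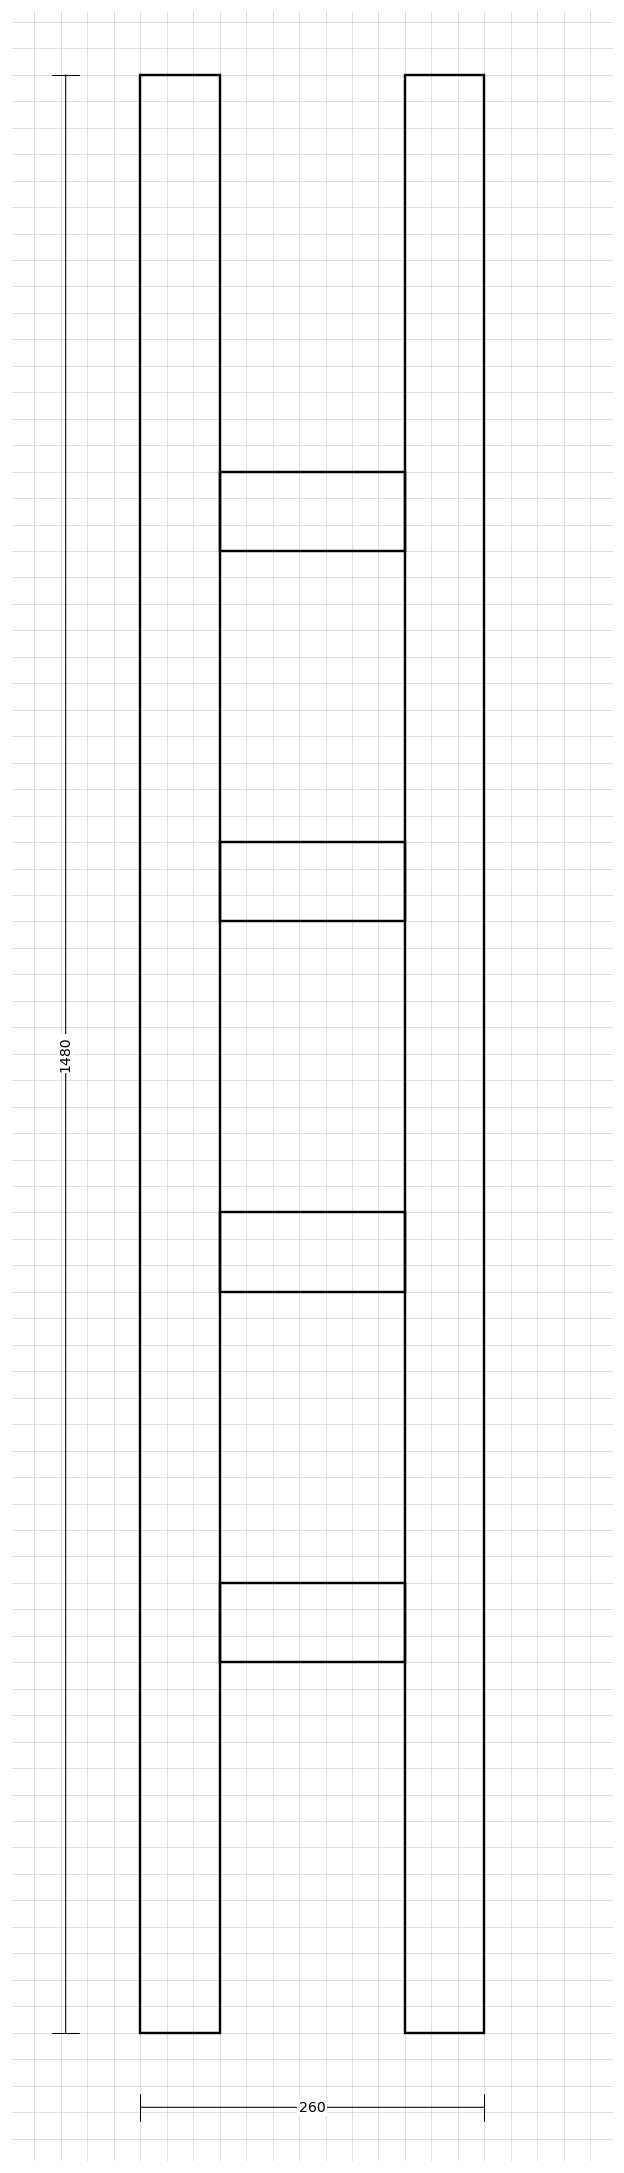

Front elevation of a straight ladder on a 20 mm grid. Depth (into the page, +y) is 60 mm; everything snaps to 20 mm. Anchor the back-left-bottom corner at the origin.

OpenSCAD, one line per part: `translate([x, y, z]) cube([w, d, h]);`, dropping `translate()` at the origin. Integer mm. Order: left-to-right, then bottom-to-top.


cube([60, 60, 1480]);
translate([60, 0, 280]) cube([140, 60, 60]);
translate([60, 0, 560]) cube([140, 60, 60]);
translate([60, 0, 840]) cube([140, 60, 60]);
translate([60, 0, 1120]) cube([140, 60, 60]);
translate([200, 0, 0]) cube([60, 60, 1480]);


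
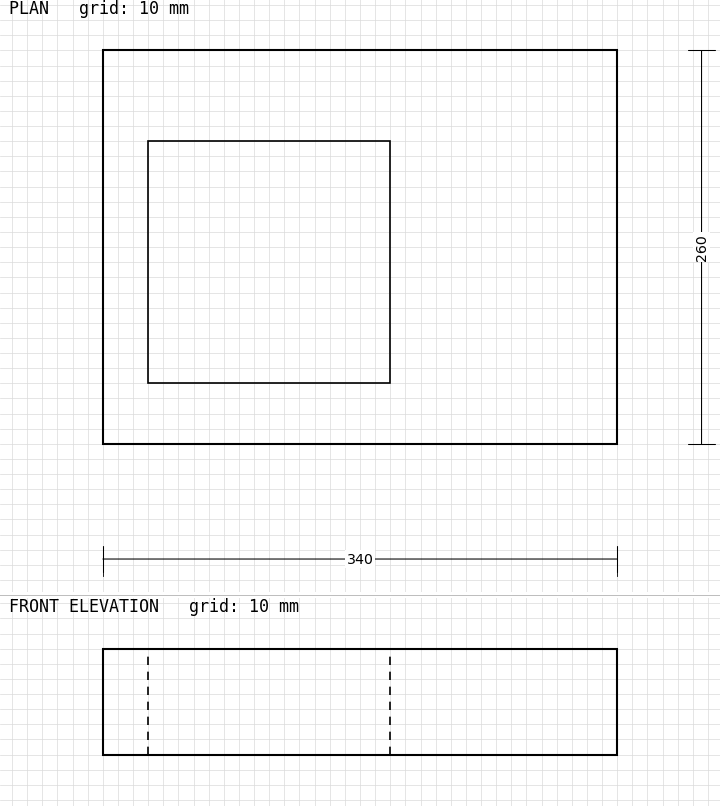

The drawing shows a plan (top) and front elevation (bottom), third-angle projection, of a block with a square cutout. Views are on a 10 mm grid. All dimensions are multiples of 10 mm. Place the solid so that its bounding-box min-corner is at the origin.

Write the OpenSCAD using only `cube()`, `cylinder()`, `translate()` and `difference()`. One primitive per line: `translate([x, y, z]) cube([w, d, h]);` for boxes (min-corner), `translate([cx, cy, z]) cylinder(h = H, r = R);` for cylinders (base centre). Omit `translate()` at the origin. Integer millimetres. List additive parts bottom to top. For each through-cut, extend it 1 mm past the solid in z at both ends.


difference() {
  cube([340, 260, 70]);
  translate([30, 40, -1]) cube([160, 160, 72]);
}


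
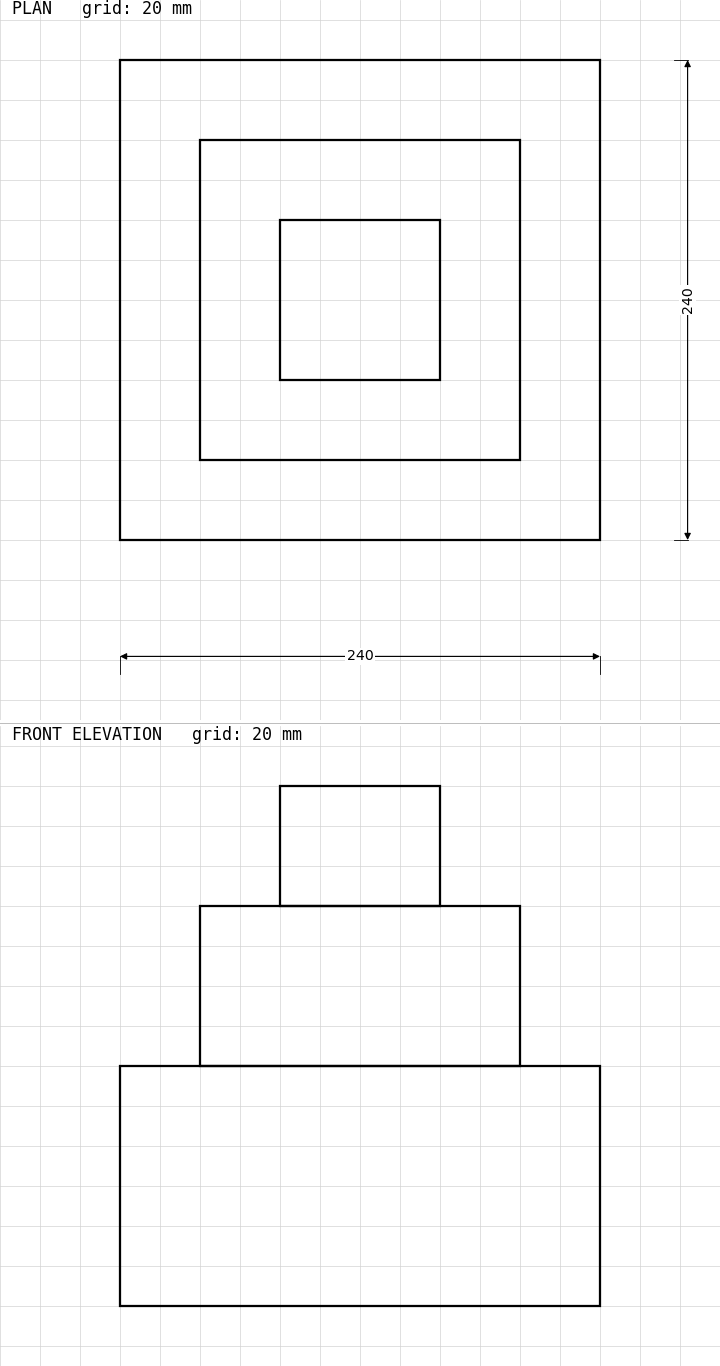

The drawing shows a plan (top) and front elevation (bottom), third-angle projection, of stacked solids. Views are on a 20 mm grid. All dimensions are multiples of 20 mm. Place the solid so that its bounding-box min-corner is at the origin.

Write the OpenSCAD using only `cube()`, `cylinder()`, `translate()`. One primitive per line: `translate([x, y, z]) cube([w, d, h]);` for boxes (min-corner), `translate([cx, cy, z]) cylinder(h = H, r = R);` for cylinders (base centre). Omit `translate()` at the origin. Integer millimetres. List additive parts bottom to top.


cube([240, 240, 120]);
translate([40, 40, 120]) cube([160, 160, 80]);
translate([80, 80, 200]) cube([80, 80, 60]);
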